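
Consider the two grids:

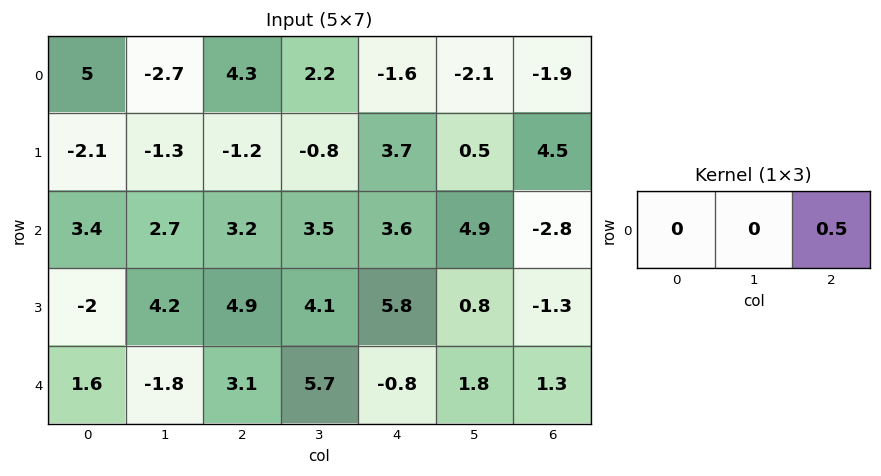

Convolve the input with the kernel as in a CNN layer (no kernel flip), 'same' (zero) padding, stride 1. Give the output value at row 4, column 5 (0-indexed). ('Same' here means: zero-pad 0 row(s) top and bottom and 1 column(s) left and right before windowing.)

0.65

The receptive field on the zero-padded input at this output position is [-0.8 1.8 1.3]. Elementwise product with the kernel and sum: 1.3·0.5.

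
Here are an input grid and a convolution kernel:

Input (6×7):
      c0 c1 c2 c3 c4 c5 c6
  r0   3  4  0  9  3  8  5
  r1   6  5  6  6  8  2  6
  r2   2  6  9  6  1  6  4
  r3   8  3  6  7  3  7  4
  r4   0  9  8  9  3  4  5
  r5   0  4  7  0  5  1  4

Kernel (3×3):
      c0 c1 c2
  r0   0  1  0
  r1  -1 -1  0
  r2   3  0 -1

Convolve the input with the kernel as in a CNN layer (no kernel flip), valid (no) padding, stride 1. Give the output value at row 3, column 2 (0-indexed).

The receptive field on the input at this output position is [6 7 3 / 8 9 3 / 7 0 5]. Elementwise product with the kernel and sum: 7·1 + 8·-1 + 9·-1 + 7·3 + 5·-1.

6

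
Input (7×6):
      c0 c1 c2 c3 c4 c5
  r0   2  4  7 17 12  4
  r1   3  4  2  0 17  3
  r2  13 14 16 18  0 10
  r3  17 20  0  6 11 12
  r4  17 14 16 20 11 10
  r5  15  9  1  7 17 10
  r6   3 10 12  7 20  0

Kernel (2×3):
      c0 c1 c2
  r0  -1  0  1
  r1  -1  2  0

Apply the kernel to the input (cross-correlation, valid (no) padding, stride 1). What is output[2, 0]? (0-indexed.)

The receptive field on the input at this output position is [13 14 16 / 17 20 0]. Elementwise product with the kernel and sum: 13·-1 + 16·1 + 17·-1 + 20·2.

26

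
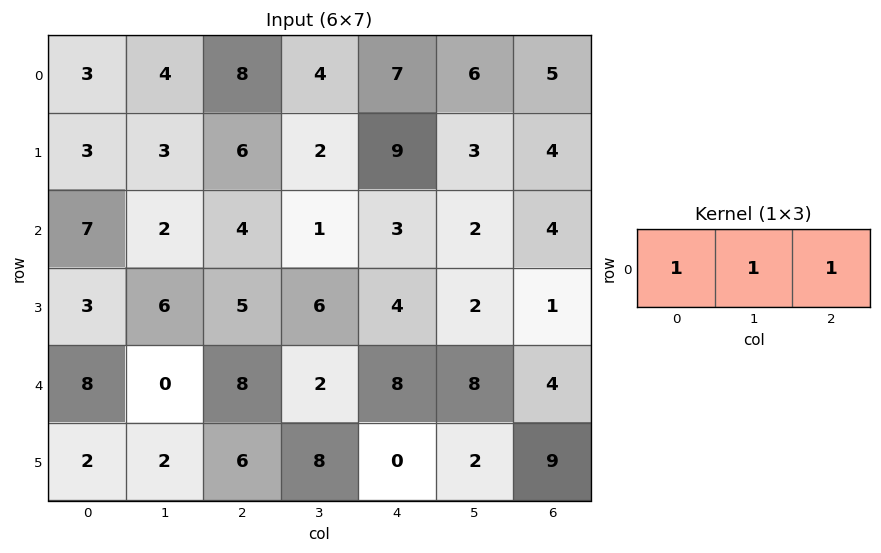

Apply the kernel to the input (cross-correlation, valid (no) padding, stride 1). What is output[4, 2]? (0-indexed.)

18

The receptive field on the input at this output position is [8 2 8]. Elementwise product with the kernel and sum: 8·1 + 2·1 + 8·1.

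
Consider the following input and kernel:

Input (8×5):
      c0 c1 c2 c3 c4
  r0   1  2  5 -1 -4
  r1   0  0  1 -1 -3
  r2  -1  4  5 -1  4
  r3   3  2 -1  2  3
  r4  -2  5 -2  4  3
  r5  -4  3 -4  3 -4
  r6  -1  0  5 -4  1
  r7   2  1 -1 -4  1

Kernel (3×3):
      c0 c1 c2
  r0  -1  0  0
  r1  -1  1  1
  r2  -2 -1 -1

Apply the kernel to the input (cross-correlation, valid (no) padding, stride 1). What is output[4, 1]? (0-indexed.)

The receptive field on the input at this output position is [5 -2 4 / 3 -4 3 / 0 5 -4]. Elementwise product with the kernel and sum: 5·-1 + 3·-1 + -4·1 + 3·1 + 0·-2 + 5·-1 + -4·-1.

-10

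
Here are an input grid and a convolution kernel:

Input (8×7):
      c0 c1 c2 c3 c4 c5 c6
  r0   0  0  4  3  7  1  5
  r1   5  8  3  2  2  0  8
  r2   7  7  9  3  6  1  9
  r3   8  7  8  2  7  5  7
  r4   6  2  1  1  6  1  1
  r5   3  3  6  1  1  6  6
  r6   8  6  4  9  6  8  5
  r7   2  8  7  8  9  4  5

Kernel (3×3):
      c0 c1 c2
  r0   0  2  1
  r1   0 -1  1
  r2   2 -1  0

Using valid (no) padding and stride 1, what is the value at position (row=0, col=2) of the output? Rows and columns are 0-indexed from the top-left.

The receptive field on the input at this output position is [4 3 7 / 3 2 2 / 9 3 6]. Elementwise product with the kernel and sum: 3·2 + 7·1 + 2·-1 + 2·1 + 9·2 + 3·-1.

28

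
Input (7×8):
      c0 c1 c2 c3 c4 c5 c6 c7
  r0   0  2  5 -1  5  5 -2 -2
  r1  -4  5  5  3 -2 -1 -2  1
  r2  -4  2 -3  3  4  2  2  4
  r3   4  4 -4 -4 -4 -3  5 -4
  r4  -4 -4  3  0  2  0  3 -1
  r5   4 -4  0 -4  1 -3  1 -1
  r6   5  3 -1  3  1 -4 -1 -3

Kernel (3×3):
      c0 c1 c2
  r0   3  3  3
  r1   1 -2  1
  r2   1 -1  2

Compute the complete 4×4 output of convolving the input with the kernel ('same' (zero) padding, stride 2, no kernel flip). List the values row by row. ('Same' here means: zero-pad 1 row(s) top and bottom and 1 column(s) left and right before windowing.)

Output[0,0]: The receptive field on the zero-padded input at this output position is [0 0 0 / 0 0 2 / 0 -4 5]. Elementwise product with the kernel and sum: 0·3 + 0·3 + 0·3 + 0·1 + 0·-2 + 2·1 + 0·1 + -4·-1 + 5·2.

16 -3 -3 10
17 50 -9 -20
16 -34 -48 -19
-7 -16 -21 -14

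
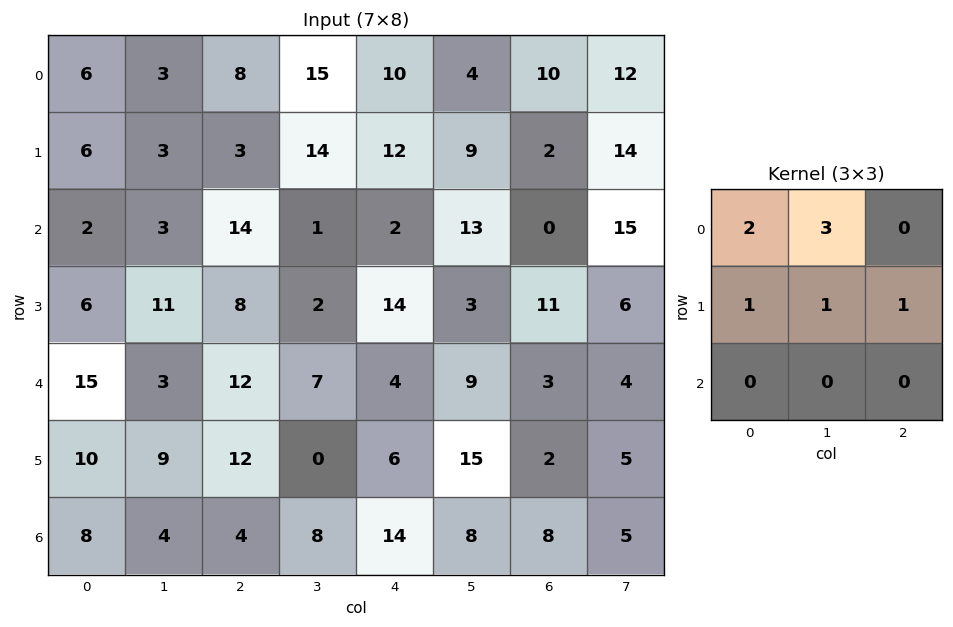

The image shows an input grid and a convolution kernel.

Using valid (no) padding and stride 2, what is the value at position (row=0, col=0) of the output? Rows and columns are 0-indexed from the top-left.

33

The receptive field on the input at this output position is [6 3 8 / 6 3 3 / 2 3 14]. Elementwise product with the kernel and sum: 6·2 + 3·3 + 6·1 + 3·1 + 3·1.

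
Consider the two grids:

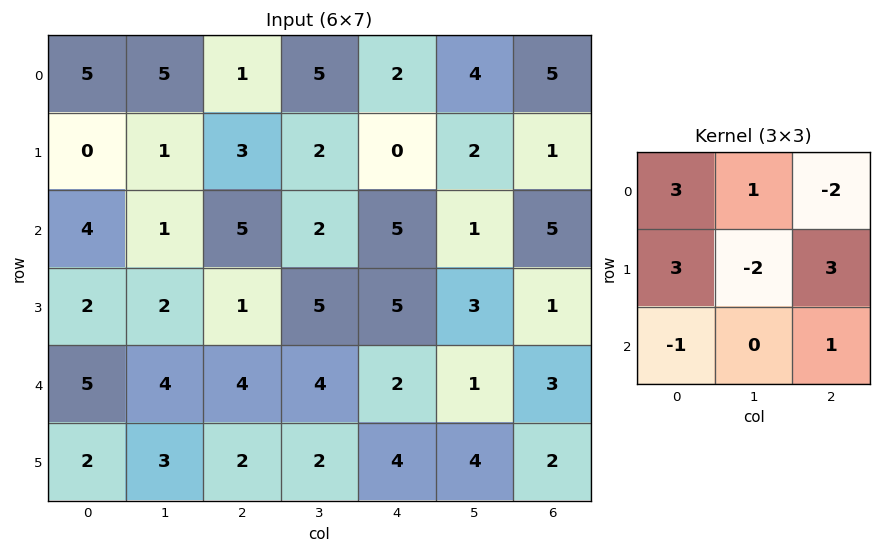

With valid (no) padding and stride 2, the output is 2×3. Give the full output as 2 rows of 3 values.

Output[0,0]: The receptive field on the input at this output position is [5 5 1 / 0 1 3 / 4 1 5]. Elementwise product with the kernel and sum: 5·3 + 5·1 + 1·-2 + 0·3 + 1·-2 + 3·3 + 4·-1 + 5·1.

26 9 -1
7 13 19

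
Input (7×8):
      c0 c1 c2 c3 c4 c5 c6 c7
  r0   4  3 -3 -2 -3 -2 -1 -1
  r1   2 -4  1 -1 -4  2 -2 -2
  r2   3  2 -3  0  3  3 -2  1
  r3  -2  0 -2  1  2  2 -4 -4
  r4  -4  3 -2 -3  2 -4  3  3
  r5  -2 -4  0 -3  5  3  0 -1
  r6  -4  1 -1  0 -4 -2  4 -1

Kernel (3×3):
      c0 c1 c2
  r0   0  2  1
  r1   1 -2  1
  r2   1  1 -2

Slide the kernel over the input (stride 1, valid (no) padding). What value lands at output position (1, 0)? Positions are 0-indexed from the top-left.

The receptive field on the input at this output position is [2 -4 1 / 3 2 -3 / -2 0 -2]. Elementwise product with the kernel and sum: -4·2 + 1·1 + 3·1 + 2·-2 + -3·1 + -2·1 + 0·1 + -2·-2.

-9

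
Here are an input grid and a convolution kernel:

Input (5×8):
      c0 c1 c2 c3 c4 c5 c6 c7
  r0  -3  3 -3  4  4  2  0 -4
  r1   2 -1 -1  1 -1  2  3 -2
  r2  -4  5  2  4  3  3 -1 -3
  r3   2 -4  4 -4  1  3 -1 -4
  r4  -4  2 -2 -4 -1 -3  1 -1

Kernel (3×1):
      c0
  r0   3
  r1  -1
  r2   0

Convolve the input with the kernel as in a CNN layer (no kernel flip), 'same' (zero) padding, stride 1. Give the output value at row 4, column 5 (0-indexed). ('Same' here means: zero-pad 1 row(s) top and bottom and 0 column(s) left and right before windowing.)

12

The receptive field on the zero-padded input at this output position is [3 / -3 / 0]. Elementwise product with the kernel and sum: 3·3 + -3·-1.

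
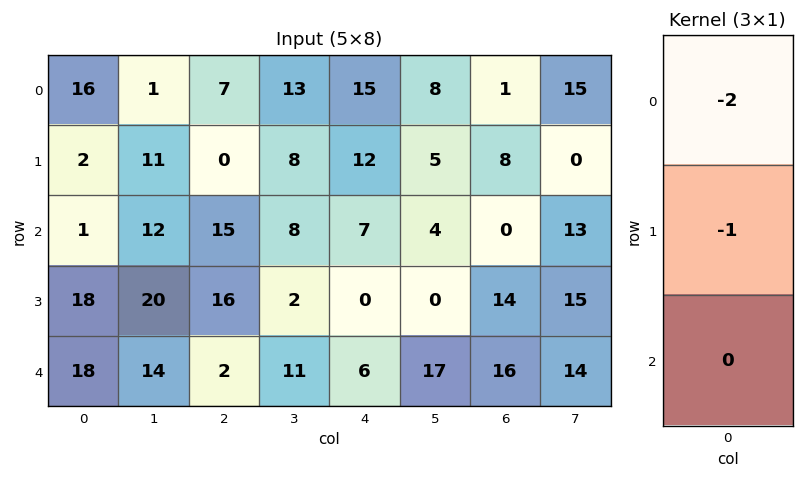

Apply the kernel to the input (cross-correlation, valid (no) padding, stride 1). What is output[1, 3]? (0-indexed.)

-24

The receptive field on the input at this output position is [8 / 8 / 2]. Elementwise product with the kernel and sum: 8·-2 + 8·-1.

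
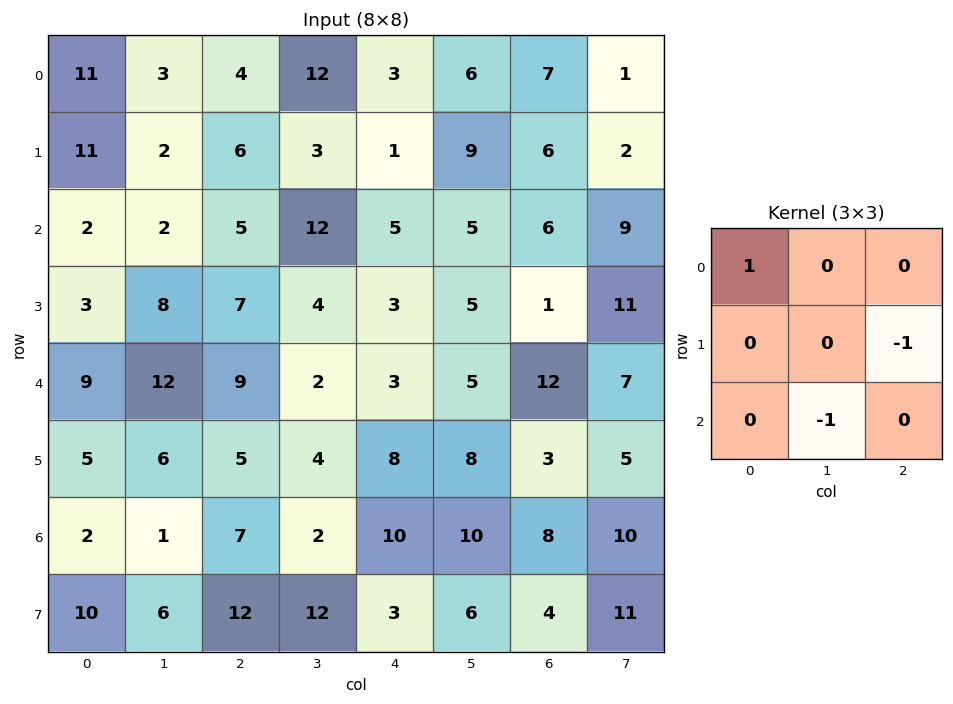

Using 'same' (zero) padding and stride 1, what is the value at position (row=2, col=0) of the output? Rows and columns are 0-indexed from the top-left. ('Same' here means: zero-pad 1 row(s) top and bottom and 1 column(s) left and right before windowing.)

The receptive field on the zero-padded input at this output position is [0 11 2 / 0 2 2 / 0 3 8]. Elementwise product with the kernel and sum: 0·1 + 2·-1 + 3·-1.

-5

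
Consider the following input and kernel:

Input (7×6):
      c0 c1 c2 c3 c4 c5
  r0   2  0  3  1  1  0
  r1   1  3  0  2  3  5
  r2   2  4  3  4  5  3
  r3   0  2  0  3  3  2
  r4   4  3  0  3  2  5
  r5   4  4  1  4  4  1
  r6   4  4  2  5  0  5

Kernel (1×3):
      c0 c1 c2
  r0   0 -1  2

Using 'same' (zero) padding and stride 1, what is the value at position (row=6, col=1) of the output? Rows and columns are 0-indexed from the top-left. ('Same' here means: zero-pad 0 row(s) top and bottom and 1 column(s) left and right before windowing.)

The receptive field on the zero-padded input at this output position is [4 4 2]. Elementwise product with the kernel and sum: 4·-1 + 2·2.

0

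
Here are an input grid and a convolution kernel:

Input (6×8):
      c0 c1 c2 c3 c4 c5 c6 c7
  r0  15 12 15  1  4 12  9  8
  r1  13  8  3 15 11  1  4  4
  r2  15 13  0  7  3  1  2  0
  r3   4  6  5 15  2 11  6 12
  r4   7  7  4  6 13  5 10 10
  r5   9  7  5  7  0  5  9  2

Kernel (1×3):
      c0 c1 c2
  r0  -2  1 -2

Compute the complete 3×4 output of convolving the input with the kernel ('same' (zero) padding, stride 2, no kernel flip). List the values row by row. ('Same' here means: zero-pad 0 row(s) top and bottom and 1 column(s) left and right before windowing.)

Output[0,0]: The receptive field on the zero-padded input at this output position is [0 15 12]. Elementwise product with the kernel and sum: 0·-2 + 15·1 + 12·-2.

-9 -11 -22 -31
-11 -40 -13 0
-7 -22 -9 -20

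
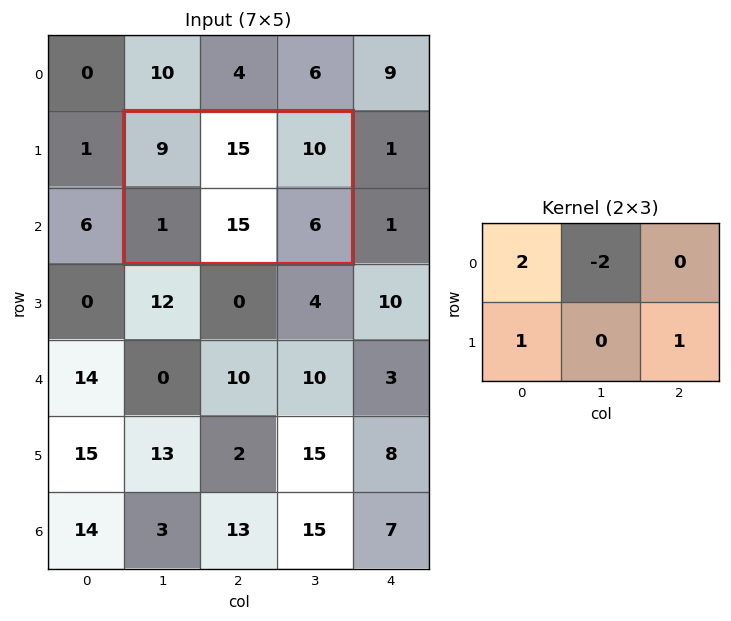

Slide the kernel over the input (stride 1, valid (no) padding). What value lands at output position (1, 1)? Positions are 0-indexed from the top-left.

The receptive field on the input at this output position is [9 15 10 / 1 15 6]. Elementwise product with the kernel and sum: 9·2 + 15·-2 + 1·1 + 6·1.

-5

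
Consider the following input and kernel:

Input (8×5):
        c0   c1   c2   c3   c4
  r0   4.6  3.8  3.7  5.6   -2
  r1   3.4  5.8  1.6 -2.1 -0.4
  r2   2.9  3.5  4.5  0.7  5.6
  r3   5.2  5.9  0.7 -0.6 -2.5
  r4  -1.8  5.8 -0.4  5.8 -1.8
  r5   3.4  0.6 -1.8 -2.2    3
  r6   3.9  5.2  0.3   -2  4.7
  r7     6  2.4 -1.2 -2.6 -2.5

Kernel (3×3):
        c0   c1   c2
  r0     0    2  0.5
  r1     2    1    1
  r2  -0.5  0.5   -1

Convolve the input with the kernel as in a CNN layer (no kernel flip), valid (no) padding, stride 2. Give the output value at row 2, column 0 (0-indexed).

17.35

The receptive field on the input at this output position is [-1.8 5.8 -0.4 / 3.4 0.6 -1.8 / 3.9 5.2 0.3]. Elementwise product with the kernel and sum: 5.8·2 + -0.4·0.5 + 3.4·2 + 0.6·1 + -1.8·1 + 3.9·-0.5 + 5.2·0.5 + 0.3·-1.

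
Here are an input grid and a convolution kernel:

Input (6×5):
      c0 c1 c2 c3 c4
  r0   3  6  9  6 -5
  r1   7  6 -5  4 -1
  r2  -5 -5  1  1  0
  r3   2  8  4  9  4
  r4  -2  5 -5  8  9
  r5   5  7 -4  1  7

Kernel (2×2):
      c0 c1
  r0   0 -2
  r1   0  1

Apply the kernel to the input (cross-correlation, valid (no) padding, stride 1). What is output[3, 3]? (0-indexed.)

1

The receptive field on the input at this output position is [9 4 / 8 9]. Elementwise product with the kernel and sum: 4·-2 + 9·1.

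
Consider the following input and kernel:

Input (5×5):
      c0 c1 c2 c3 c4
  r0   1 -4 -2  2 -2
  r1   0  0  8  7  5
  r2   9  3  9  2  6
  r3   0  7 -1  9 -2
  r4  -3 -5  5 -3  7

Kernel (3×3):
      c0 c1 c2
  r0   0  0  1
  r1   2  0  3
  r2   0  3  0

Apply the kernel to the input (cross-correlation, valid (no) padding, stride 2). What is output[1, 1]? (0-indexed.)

The receptive field on the input at this output position is [9 2 6 / -1 9 -2 / 5 -3 7]. Elementwise product with the kernel and sum: 6·1 + -1·2 + -2·3 + -3·3.

-11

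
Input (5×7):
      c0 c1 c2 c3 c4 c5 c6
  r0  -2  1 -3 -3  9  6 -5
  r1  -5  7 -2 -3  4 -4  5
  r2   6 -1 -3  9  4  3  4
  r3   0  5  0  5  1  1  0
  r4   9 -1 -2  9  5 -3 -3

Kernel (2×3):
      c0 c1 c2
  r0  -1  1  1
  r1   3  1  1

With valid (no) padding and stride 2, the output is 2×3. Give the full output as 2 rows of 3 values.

Output[0,0]: The receptive field on the input at this output position is [-2 1 -3 / -5 7 -2]. Elementwise product with the kernel and sum: -2·-1 + 1·1 + -3·1 + -5·3 + 7·1 + -2·1.
Output[0,1]: The receptive field on the input at this output position is [-3 -3 9 / -2 -3 4]. Elementwise product with the kernel and sum: -3·-1 + -3·1 + 9·1 + -2·3 + -3·1 + 4·1.

-10 4 5
-5 22 7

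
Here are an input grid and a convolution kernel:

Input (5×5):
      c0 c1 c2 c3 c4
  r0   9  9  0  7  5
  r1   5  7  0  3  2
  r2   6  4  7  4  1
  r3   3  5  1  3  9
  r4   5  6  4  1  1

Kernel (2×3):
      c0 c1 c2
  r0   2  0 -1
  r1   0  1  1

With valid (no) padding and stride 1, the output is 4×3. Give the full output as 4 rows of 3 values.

Output[0,0]: The receptive field on the input at this output position is [9 9 0 / 5 7 0]. Elementwise product with the kernel and sum: 9·2 + 0·-1 + 7·1 + 0·1.
Output[0,1]: The receptive field on the input at this output position is [9 0 7 / 7 0 3]. Elementwise product with the kernel and sum: 9·2 + 7·-1 + 0·1 + 3·1.

25 14 0
21 22 3
11 8 25
15 12 -5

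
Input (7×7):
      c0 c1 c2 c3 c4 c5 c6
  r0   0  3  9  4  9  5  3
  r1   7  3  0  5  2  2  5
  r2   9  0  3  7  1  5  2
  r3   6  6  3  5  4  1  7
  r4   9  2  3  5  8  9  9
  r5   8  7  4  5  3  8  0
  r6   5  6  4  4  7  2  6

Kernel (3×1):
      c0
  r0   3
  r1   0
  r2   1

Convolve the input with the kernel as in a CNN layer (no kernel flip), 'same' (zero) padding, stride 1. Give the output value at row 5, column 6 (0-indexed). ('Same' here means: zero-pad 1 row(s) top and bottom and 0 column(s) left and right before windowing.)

33

The receptive field on the zero-padded input at this output position is [9 / 0 / 6]. Elementwise product with the kernel and sum: 9·3 + 6·1.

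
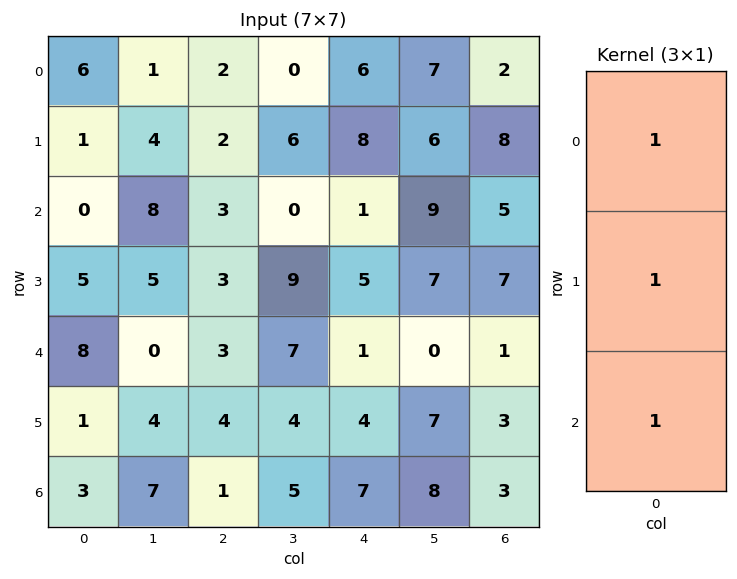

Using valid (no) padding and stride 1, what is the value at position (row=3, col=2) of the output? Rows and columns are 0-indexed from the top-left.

The receptive field on the input at this output position is [3 / 3 / 4]. Elementwise product with the kernel and sum: 3·1 + 3·1 + 4·1.

10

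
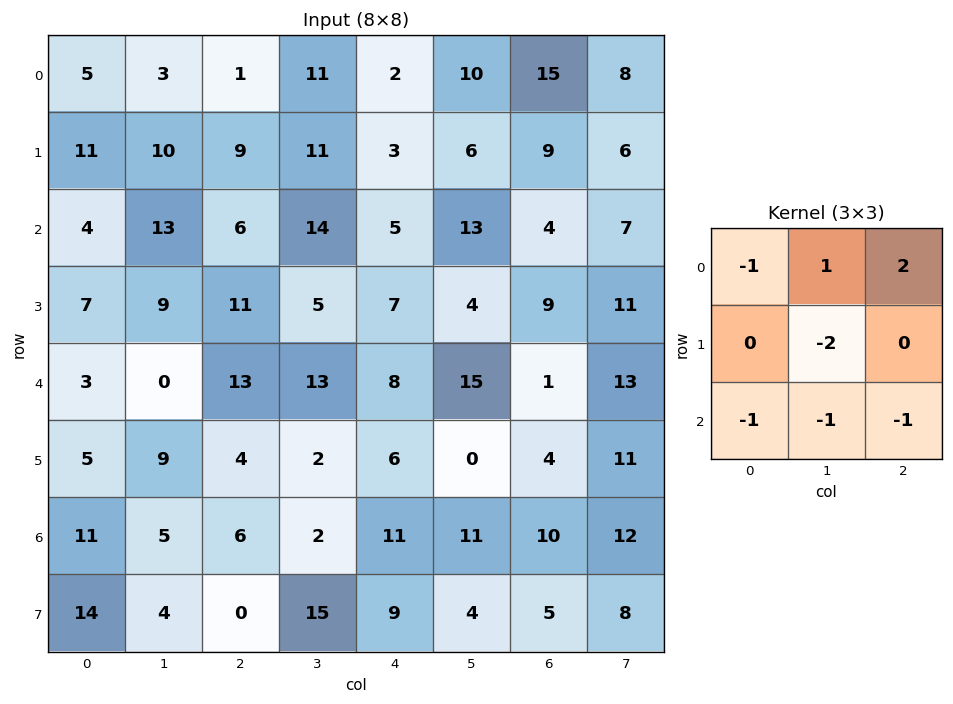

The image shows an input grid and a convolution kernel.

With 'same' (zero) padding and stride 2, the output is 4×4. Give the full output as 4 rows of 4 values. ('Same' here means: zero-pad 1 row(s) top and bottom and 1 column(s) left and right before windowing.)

Output[0,0]: The receptive field on the zero-padded input at this output position is [0 0 0 / 0 5 3 / 0 11 10]. Elementwise product with the kernel and sum: 0·-1 + 0·1 + 0·2 + 5·-2 + 0·-1 + 11·-1 + 10·-1.

-31 -32 -24 -51
7 -16 -22 -17
5 -29 -14 10
-17 -32 -46 -11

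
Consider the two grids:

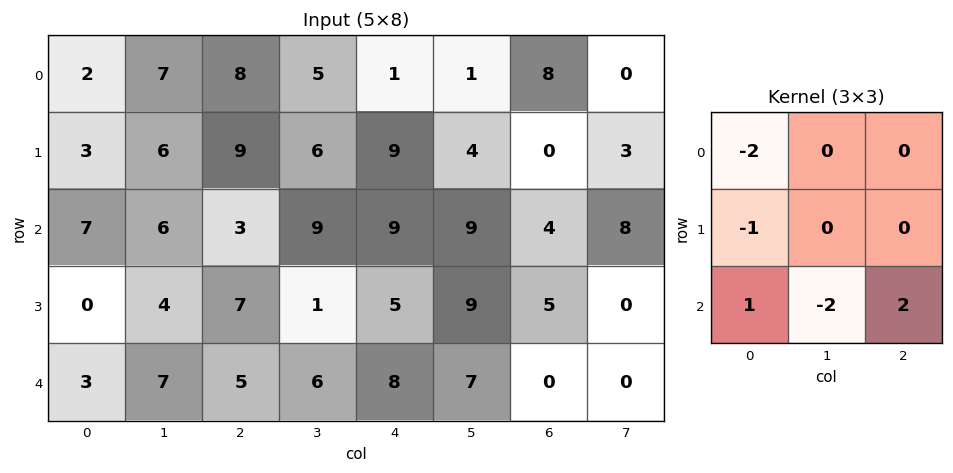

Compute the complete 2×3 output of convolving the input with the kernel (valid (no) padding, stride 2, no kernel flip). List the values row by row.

Output[0,0]: The receptive field on the input at this output position is [2 7 8 / 3 6 9 / 7 6 3]. Elementwise product with the kernel and sum: 2·-2 + 3·-1 + 7·1 + 6·-2 + 3·2.
Output[0,1]: The receptive field on the input at this output position is [8 5 1 / 9 6 9 / 3 9 9]. Elementwise product with the kernel and sum: 8·-2 + 9·-1 + 3·1 + 9·-2 + 9·2.

-6 -22 -12
-15 -4 -29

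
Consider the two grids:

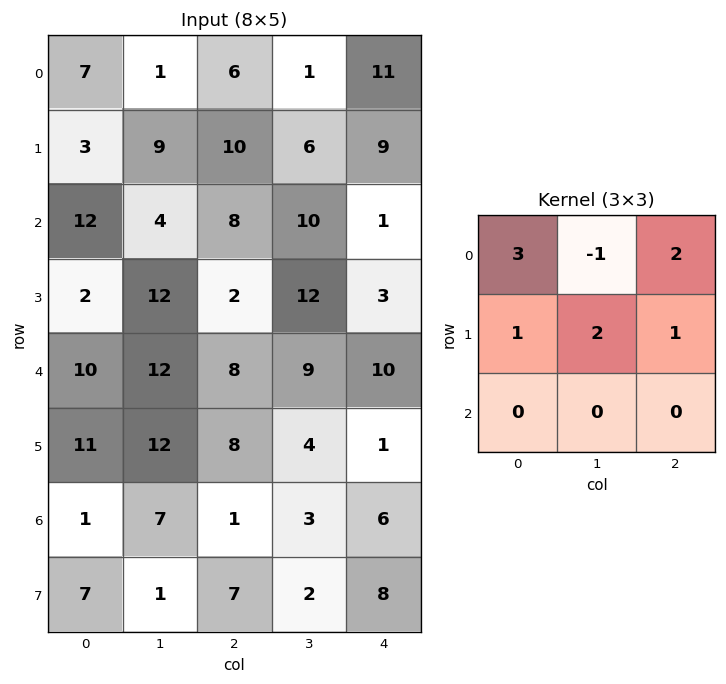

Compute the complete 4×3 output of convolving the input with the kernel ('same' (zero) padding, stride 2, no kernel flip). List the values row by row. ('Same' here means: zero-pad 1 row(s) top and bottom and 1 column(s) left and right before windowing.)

15 14 23
43 59 21
54 95 62
22 48 26

Output[0,0]: The receptive field on the zero-padded input at this output position is [0 0 0 / 0 7 1 / 0 3 9]. Elementwise product with the kernel and sum: 0·3 + 0·-1 + 0·2 + 0·1 + 7·2 + 1·1.
Output[0,1]: The receptive field on the zero-padded input at this output position is [0 0 0 / 1 6 1 / 9 10 6]. Elementwise product with the kernel and sum: 0·3 + 0·-1 + 0·2 + 1·1 + 6·2 + 1·1.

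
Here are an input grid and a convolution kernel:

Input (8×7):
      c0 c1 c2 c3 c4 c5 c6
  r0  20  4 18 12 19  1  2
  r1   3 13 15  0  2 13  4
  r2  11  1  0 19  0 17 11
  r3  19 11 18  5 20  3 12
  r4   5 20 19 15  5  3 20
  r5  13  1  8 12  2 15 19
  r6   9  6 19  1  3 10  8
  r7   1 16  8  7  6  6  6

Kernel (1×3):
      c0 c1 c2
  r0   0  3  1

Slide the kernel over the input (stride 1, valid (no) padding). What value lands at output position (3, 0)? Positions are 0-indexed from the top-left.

51

The receptive field on the input at this output position is [19 11 18]. Elementwise product with the kernel and sum: 11·3 + 18·1.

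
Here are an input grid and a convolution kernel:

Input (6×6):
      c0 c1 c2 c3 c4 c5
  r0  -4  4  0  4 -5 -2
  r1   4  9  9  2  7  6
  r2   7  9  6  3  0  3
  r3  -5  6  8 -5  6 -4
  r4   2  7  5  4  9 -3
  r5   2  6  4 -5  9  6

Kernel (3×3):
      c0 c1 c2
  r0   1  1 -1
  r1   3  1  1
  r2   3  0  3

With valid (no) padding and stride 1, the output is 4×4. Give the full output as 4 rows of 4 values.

69 74 63 38
49 55 67 -12
30 66 76 -10
29 52 64 26

Output[0,0]: The receptive field on the input at this output position is [-4 4 0 / 4 9 9 / 7 9 6]. Elementwise product with the kernel and sum: -4·1 + 4·1 + 0·-1 + 4·3 + 9·1 + 9·1 + 7·3 + 6·3.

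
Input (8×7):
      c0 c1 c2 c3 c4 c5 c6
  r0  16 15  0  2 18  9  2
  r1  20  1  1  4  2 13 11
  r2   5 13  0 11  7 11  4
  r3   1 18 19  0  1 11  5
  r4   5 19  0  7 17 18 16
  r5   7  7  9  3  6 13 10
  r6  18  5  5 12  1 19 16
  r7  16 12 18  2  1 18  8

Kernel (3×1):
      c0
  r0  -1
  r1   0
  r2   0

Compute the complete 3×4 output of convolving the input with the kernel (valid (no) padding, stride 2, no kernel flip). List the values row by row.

Output[0,0]: The receptive field on the input at this output position is [16 / 20 / 5]. Elementwise product with the kernel and sum: 16·-1.
Output[0,1]: The receptive field on the input at this output position is [0 / 1 / 0]. Elementwise product with the kernel and sum: 0·-1.

-16 0 -18 -2
-5 0 -7 -4
-5 0 -17 -16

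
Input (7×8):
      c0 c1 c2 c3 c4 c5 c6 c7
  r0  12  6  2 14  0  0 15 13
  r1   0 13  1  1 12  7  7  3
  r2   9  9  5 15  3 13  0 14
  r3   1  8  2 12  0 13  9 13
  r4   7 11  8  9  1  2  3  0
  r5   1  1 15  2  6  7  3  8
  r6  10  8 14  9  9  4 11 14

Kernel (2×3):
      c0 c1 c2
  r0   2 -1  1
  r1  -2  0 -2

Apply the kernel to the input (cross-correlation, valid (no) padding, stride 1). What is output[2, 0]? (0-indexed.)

8

The receptive field on the input at this output position is [9 9 5 / 1 8 2]. Elementwise product with the kernel and sum: 9·2 + 9·-1 + 5·1 + 1·-2 + 2·-2.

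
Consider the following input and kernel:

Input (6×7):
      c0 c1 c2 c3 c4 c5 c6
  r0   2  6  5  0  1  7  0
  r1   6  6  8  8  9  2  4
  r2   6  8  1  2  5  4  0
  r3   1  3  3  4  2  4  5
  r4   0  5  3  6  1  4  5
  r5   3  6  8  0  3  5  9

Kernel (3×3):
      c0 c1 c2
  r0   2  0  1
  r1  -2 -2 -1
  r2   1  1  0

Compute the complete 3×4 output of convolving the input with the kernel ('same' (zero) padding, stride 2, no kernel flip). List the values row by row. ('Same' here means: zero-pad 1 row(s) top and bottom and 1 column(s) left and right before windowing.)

Output[0,0]: The receptive field on the zero-padded input at this output position is [0 0 0 / 0 2 6 / 0 6 6]. Elementwise product with the kernel and sum: 0·2 + 0·1 + 0·-2 + 2·-2 + 6·-1 + 0·1 + 6·1.
Output[0,1]: The receptive field on the zero-padded input at this output position is [0 0 0 / 6 5 0 / 6 8 8]. Elementwise product with the kernel and sum: 0·2 + 0·1 + 6·-2 + 5·-2 + 0·-1 + 6·1 + 8·1.

-4 -8 8 -8
-13 6 6 5
1 2 -3 4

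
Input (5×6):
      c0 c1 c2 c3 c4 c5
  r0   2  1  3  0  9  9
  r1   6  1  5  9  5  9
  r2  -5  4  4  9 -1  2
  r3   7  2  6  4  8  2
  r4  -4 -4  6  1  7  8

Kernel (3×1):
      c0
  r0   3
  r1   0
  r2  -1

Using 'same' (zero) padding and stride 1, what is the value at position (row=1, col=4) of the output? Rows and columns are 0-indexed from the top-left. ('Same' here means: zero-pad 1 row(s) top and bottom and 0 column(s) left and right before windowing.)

28

The receptive field on the zero-padded input at this output position is [9 / 5 / -1]. Elementwise product with the kernel and sum: 9·3 + -1·-1.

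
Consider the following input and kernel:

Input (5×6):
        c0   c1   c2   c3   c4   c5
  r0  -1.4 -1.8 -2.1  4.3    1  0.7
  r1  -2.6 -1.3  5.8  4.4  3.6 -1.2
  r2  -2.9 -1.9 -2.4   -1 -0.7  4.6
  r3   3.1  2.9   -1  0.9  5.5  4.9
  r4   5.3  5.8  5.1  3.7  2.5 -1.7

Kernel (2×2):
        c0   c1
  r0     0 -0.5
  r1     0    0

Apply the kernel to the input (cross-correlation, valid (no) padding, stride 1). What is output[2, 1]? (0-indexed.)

The receptive field on the input at this output position is [-1.9 -2.4 / 2.9 -1]. Elementwise product with the kernel and sum: -2.4·-0.5.

1.2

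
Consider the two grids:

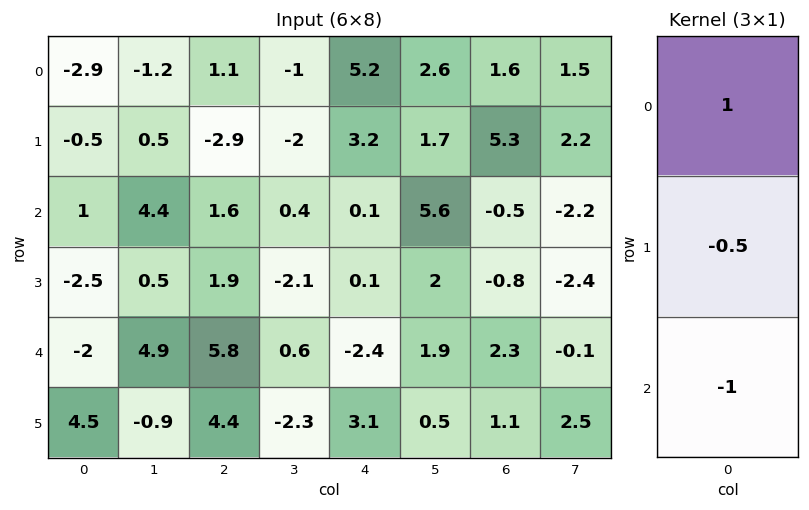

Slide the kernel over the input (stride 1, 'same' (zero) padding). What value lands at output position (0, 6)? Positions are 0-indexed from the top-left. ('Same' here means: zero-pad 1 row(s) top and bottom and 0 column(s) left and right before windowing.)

-6.1

The receptive field on the zero-padded input at this output position is [0 / 1.6 / 5.3]. Elementwise product with the kernel and sum: 0·1 + 1.6·-0.5 + 5.3·-1.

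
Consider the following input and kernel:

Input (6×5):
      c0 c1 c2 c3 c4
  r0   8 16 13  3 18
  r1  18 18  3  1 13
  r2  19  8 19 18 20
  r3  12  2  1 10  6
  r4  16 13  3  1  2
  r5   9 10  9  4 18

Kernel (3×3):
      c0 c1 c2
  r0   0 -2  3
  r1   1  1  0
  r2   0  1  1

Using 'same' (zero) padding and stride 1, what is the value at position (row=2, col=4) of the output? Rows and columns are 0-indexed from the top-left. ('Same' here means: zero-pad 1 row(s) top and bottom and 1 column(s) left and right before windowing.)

The receptive field on the zero-padded input at this output position is [1 13 0 / 18 20 0 / 10 6 0]. Elementwise product with the kernel and sum: 13·-2 + 0·3 + 18·1 + 20·1 + 6·1 + 0·1.

18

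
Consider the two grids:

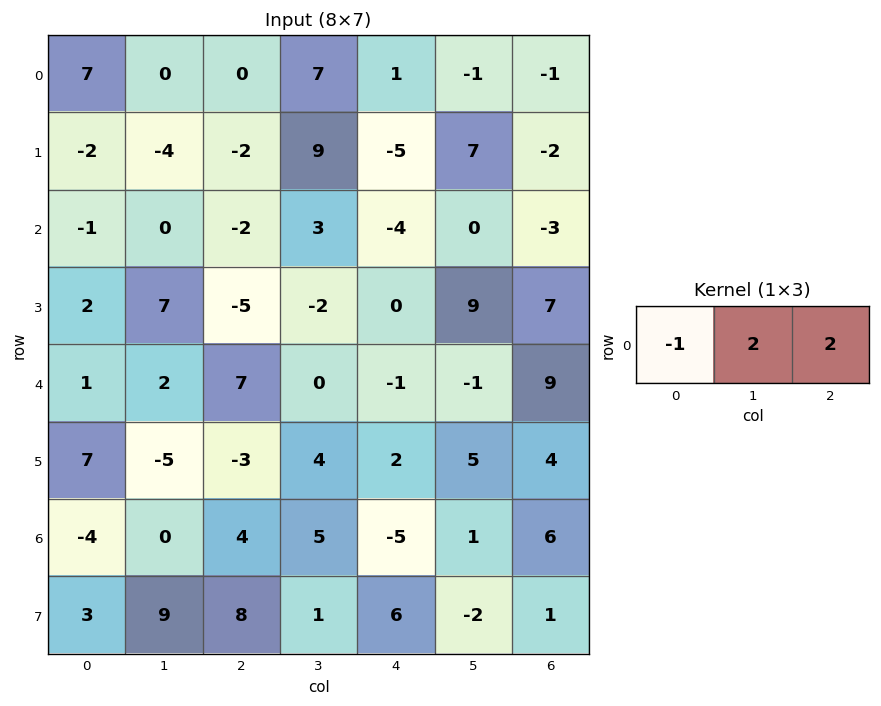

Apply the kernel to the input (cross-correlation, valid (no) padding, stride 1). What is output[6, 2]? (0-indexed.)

-4

The receptive field on the input at this output position is [4 5 -5]. Elementwise product with the kernel and sum: 4·-1 + 5·2 + -5·2.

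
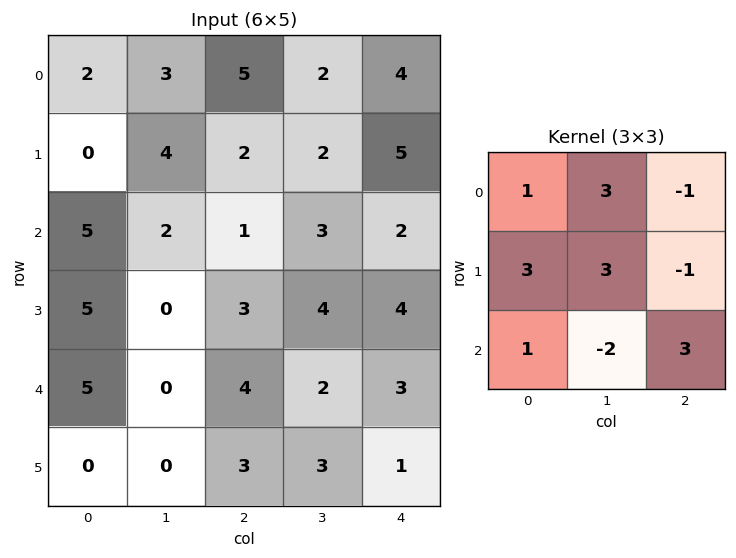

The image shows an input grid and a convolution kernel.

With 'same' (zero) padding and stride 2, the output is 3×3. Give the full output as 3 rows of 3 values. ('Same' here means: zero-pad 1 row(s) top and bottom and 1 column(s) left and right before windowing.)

Output[0,0]: The receptive field on the zero-padded input at this output position is [0 0 0 / 0 2 3 / 0 0 4]. Elementwise product with the kernel and sum: 0·1 + 0·3 + 0·-1 + 0·3 + 2·3 + 3·-1 + 0·1 + 0·-2 + 4·3.

15 28 10
-1 20 28
30 18 32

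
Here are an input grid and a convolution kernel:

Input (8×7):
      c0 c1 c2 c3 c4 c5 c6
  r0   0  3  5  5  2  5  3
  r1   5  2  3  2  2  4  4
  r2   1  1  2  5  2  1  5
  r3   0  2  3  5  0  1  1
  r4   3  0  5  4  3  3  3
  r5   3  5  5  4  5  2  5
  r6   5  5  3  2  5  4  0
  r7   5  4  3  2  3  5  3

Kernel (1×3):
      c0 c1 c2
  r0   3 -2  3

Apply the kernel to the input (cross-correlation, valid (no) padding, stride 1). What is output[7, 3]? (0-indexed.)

The receptive field on the input at this output position is [2 3 5]. Elementwise product with the kernel and sum: 2·3 + 3·-2 + 5·3.

15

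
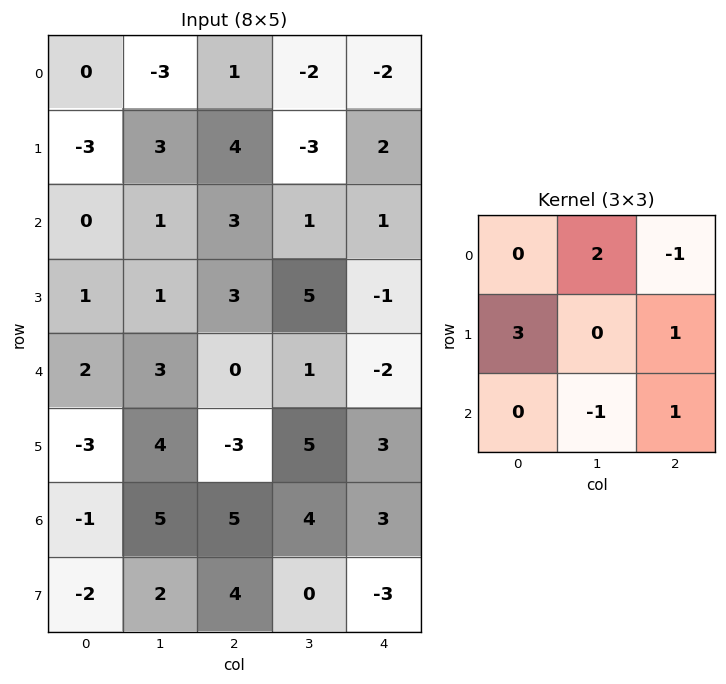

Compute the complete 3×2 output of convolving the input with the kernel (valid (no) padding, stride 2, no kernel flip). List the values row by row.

-10 12
2 6
-6 -3

Output[0,0]: The receptive field on the input at this output position is [0 -3 1 / -3 3 4 / 0 1 3]. Elementwise product with the kernel and sum: -3·2 + 1·-1 + -3·3 + 4·1 + 1·-1 + 3·1.
Output[0,1]: The receptive field on the input at this output position is [1 -2 -2 / 4 -3 2 / 3 1 1]. Elementwise product with the kernel and sum: -2·2 + -2·-1 + 4·3 + 2·1 + 1·-1 + 1·1.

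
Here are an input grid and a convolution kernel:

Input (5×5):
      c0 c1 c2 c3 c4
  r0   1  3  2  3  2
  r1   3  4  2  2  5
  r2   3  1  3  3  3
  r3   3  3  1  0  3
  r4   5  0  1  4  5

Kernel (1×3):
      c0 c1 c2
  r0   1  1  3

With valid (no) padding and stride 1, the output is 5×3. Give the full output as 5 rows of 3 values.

10 14 11
13 12 19
13 13 15
9 4 10
8 13 20

Output[0,0]: The receptive field on the input at this output position is [1 3 2]. Elementwise product with the kernel and sum: 1·1 + 3·1 + 2·3.
Output[0,1]: The receptive field on the input at this output position is [3 2 3]. Elementwise product with the kernel and sum: 3·1 + 2·1 + 3·3.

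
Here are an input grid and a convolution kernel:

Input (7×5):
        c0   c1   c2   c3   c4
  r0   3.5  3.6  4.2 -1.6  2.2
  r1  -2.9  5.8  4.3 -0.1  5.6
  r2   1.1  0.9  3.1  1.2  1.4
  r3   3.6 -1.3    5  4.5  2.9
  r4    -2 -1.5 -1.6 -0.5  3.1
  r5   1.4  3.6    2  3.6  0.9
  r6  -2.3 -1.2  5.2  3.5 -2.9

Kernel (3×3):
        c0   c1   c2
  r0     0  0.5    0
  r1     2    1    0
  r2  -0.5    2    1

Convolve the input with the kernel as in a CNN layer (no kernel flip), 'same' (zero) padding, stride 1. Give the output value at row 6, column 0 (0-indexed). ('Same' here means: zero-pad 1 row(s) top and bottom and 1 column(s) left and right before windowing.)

The receptive field on the zero-padded input at this output position is [0 1.4 3.6 / 0 -2.3 -1.2 / 0 0 0]. Elementwise product with the kernel and sum: 1.4·0.5 + 0·2 + -2.3·1 + 0·-0.5 + 0·2 + 0·1.

-1.6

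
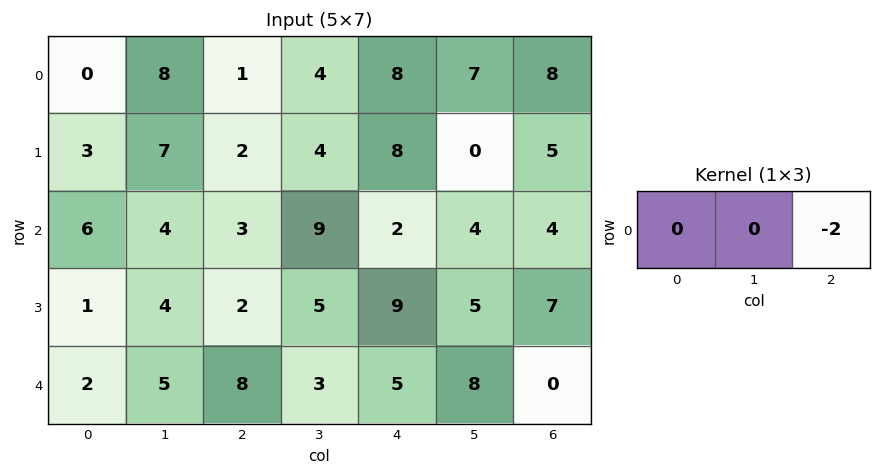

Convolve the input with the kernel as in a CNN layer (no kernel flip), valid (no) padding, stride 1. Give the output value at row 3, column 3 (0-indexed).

The receptive field on the input at this output position is [5 9 5]. Elementwise product with the kernel and sum: 5·-2.

-10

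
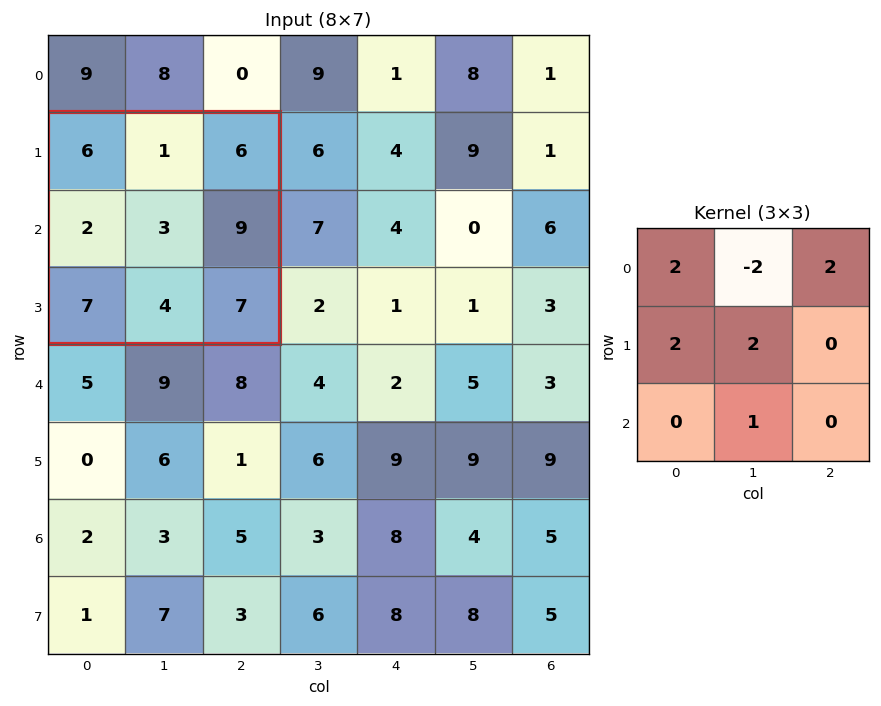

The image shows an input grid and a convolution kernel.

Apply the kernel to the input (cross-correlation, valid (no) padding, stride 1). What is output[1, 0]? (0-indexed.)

The receptive field on the input at this output position is [6 1 6 / 2 3 9 / 7 4 7]. Elementwise product with the kernel and sum: 6·2 + 1·-2 + 6·2 + 2·2 + 3·2 + 4·1.

36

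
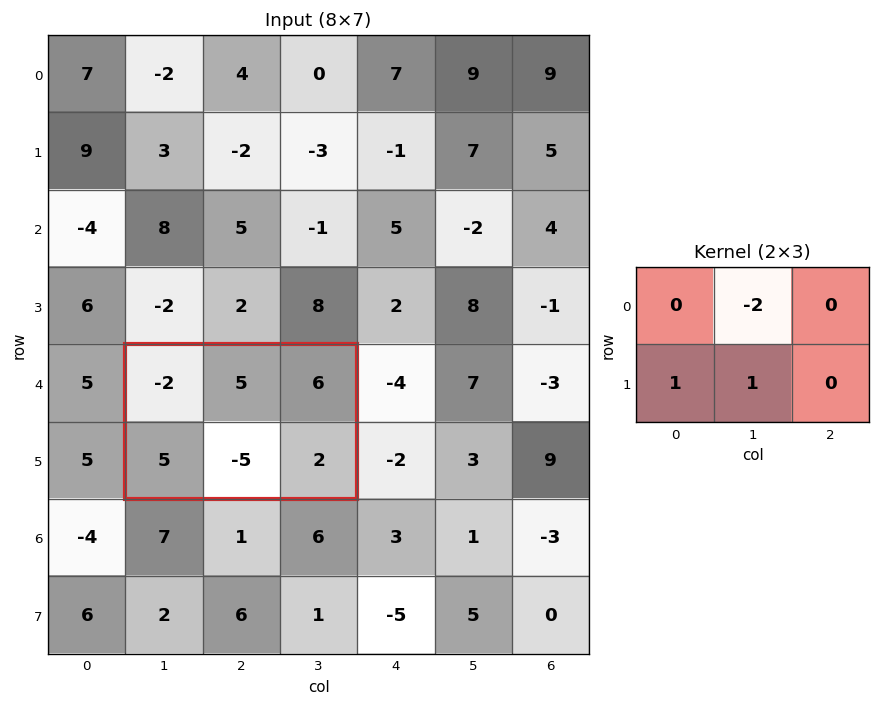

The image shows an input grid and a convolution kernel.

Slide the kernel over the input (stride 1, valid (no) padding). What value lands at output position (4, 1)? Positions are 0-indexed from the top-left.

The receptive field on the input at this output position is [-2 5 6 / 5 -5 2]. Elementwise product with the kernel and sum: 5·-2 + 5·1 + -5·1.

-10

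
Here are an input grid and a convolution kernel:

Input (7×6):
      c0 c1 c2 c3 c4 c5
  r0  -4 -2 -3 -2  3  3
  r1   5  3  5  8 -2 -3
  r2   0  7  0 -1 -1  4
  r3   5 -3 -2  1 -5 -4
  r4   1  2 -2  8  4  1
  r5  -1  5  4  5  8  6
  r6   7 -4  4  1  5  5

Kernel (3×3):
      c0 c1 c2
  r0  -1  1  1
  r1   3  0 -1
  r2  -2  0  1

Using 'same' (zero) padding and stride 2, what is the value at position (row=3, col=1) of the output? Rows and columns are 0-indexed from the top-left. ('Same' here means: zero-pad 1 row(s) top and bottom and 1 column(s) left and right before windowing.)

-9

The receptive field on the zero-padded input at this output position is [5 4 5 / -4 4 1 / 0 0 0]. Elementwise product with the kernel and sum: 5·-1 + 4·1 + 5·1 + -4·3 + 1·-1 + 0·-2 + 0·1.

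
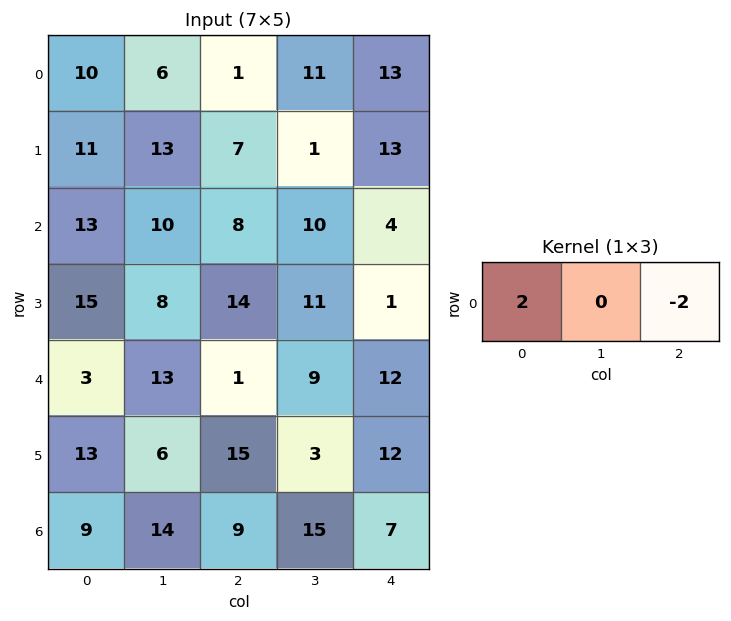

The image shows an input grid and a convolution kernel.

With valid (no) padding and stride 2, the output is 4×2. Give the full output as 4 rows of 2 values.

Output[0,0]: The receptive field on the input at this output position is [10 6 1]. Elementwise product with the kernel and sum: 10·2 + 1·-2.
Output[0,1]: The receptive field on the input at this output position is [1 11 13]. Elementwise product with the kernel and sum: 1·2 + 13·-2.

18 -24
10 8
4 -22
0 4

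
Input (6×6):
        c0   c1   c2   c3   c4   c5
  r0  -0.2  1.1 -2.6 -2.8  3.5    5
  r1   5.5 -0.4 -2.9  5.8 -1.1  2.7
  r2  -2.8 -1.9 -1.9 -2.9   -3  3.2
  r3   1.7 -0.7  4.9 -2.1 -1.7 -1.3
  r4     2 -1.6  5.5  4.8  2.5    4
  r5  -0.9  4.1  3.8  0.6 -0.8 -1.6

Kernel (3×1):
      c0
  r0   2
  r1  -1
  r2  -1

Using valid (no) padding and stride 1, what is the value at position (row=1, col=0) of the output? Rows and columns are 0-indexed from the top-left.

The receptive field on the input at this output position is [5.5 / -2.8 / 1.7]. Elementwise product with the kernel and sum: 5.5·2 + -2.8·-1 + 1.7·-1.

12.1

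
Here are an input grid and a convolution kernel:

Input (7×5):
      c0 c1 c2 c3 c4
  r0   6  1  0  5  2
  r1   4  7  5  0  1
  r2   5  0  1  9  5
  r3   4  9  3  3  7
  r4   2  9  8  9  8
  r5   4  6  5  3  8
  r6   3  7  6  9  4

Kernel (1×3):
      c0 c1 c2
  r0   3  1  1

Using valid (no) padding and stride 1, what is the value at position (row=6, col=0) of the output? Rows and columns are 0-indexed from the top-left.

The receptive field on the input at this output position is [3 7 6]. Elementwise product with the kernel and sum: 3·3 + 7·1 + 6·1.

22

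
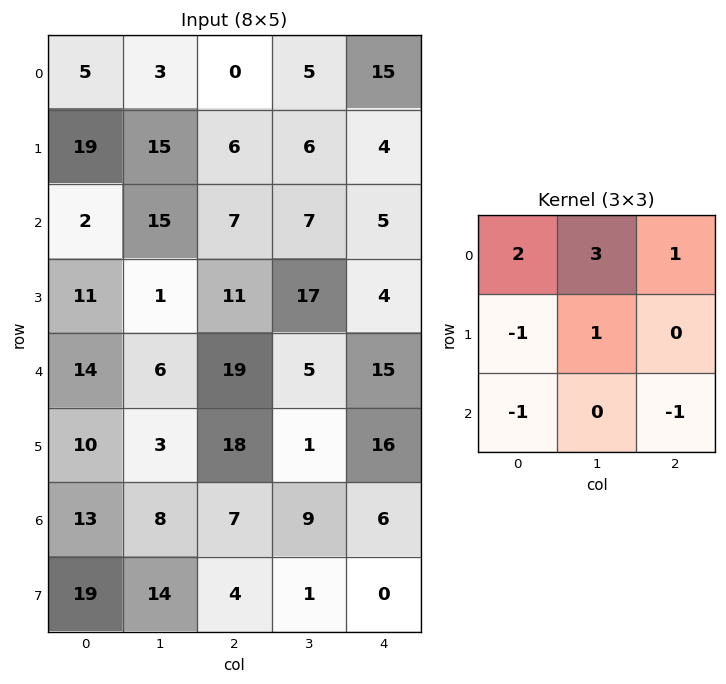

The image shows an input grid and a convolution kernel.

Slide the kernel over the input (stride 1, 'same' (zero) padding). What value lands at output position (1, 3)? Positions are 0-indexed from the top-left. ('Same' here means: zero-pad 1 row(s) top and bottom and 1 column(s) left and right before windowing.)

18

The receptive field on the zero-padded input at this output position is [0 5 15 / 6 6 4 / 7 7 5]. Elementwise product with the kernel and sum: 0·2 + 5·3 + 15·1 + 6·-1 + 6·1 + 7·-1 + 5·-1.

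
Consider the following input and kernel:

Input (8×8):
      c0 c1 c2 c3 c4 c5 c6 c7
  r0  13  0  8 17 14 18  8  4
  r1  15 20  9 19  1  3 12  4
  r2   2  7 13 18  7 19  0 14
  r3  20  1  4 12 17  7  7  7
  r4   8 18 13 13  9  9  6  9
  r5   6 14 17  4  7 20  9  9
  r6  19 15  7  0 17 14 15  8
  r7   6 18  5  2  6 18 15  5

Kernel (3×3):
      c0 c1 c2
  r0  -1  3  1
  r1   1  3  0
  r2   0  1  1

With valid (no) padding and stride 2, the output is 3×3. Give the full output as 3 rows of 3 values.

Output[0,0]: The receptive field on the input at this output position is [13 0 8 / 15 20 9 / 2 7 13]. Elementwise product with the kernel and sum: 13·-1 + 0·3 + 8·1 + 15·1 + 20·3 + 7·1 + 13·1.

90 148 77
86 110 103
129 81 120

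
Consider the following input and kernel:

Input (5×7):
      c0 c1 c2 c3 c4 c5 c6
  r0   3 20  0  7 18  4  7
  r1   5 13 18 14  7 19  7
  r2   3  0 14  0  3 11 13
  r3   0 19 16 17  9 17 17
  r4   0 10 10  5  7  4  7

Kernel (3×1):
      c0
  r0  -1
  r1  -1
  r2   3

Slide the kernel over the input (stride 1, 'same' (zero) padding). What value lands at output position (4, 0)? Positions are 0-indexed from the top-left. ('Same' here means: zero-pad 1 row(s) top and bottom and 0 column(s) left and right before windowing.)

The receptive field on the zero-padded input at this output position is [0 / 0 / 0]. Elementwise product with the kernel and sum: 0·-1 + 0·-1 + 0·3.

0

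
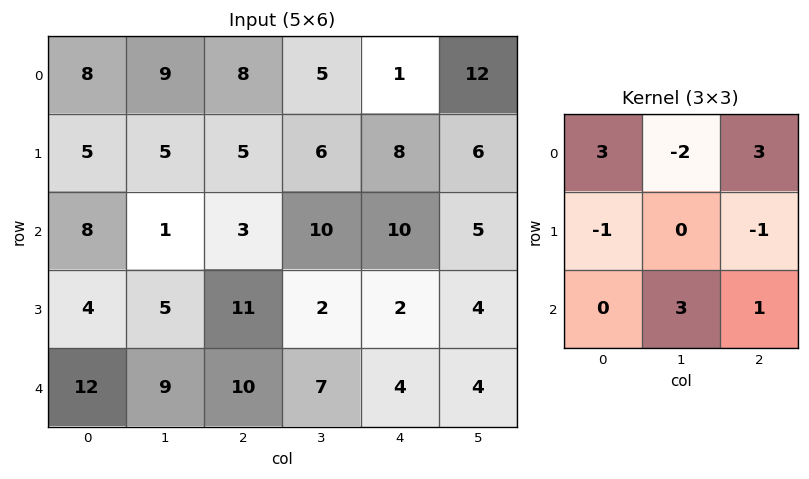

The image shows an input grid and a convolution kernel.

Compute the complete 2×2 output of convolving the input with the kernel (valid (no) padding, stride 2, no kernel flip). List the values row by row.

26 44
53 31

Output[0,0]: The receptive field on the input at this output position is [8 9 8 / 5 5 5 / 8 1 3]. Elementwise product with the kernel and sum: 8·3 + 9·-2 + 8·3 + 5·-1 + 5·-1 + 1·3 + 3·1.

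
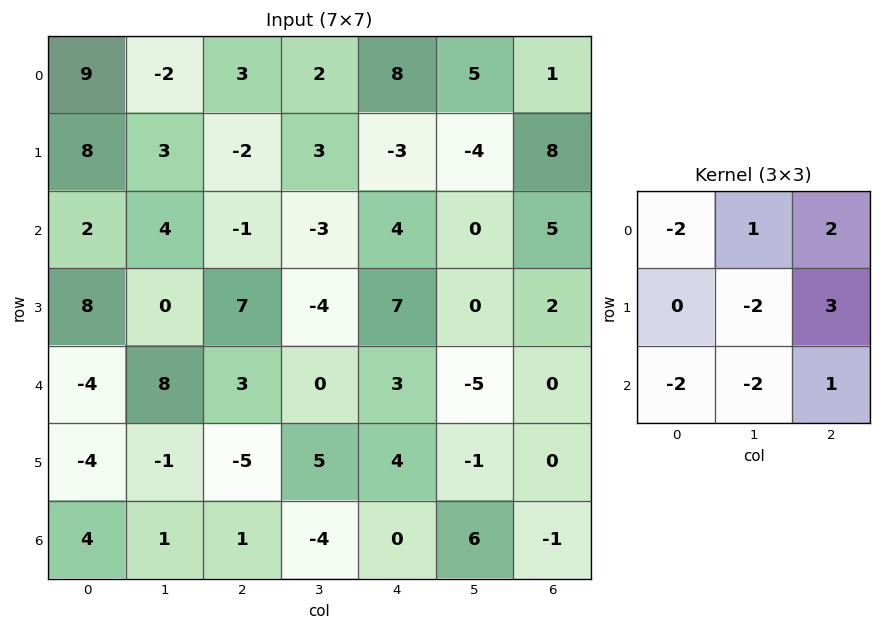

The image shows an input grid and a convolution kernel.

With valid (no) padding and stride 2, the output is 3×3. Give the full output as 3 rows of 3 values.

-39 9 20
14 33 12
0 8 -22

Output[0,0]: The receptive field on the input at this output position is [9 -2 3 / 8 3 -2 / 2 4 -1]. Elementwise product with the kernel and sum: 9·-2 + -2·1 + 3·2 + 3·-2 + -2·3 + 2·-2 + 4·-2 + -1·1.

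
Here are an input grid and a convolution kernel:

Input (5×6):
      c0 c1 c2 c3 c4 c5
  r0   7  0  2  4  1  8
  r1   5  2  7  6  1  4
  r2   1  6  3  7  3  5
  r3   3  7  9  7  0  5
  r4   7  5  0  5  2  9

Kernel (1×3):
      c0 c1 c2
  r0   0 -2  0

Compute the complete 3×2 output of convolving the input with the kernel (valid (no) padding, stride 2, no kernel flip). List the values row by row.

0 -8
-12 -14
-10 -10

Output[0,0]: The receptive field on the input at this output position is [7 0 2]. Elementwise product with the kernel and sum: 0·-2.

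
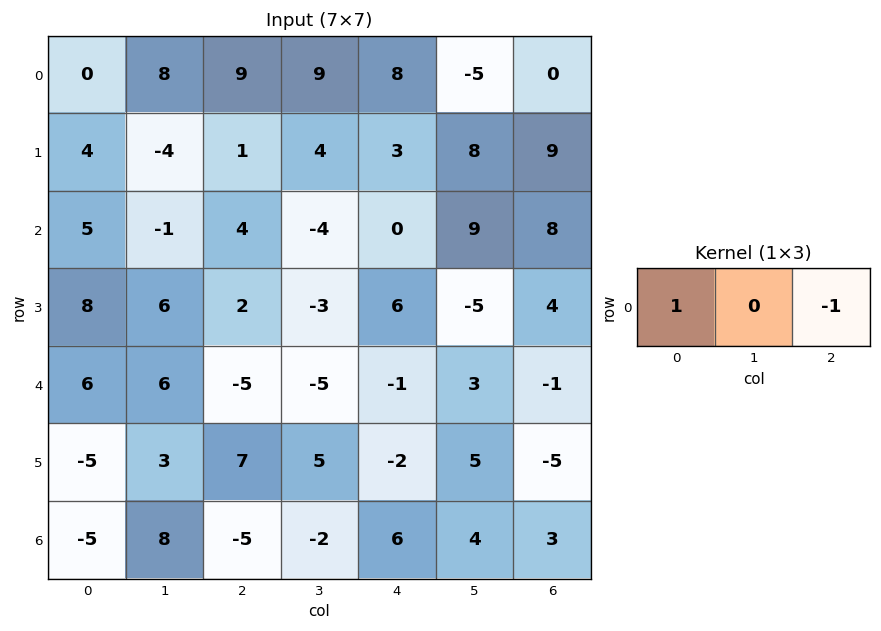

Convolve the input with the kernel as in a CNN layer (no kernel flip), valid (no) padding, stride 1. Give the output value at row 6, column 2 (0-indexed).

The receptive field on the input at this output position is [-5 -2 6]. Elementwise product with the kernel and sum: -5·1 + 6·-1.

-11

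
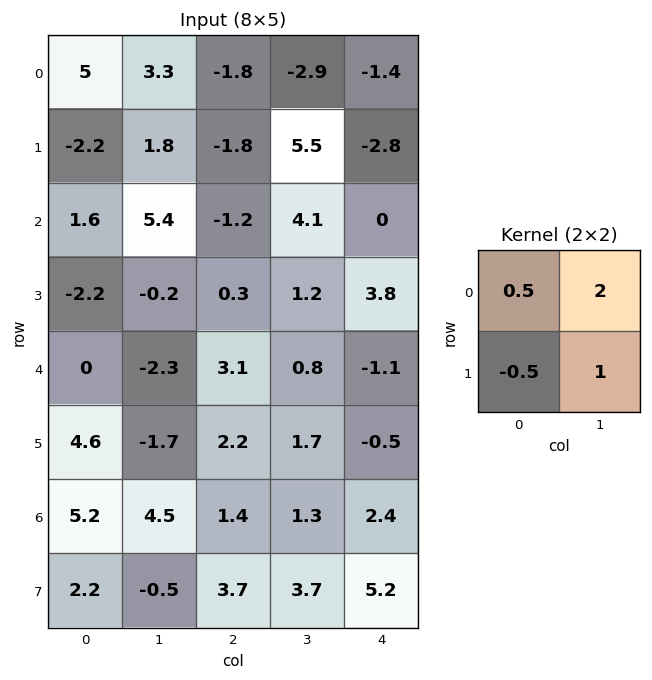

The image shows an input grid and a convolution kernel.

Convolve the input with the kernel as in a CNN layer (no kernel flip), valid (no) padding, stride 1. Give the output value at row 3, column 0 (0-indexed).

The receptive field on the input at this output position is [-2.2 -0.2 / 0 -2.3]. Elementwise product with the kernel and sum: -2.2·0.5 + -0.2·2 + 0·-0.5 + -2.3·1.

-3.8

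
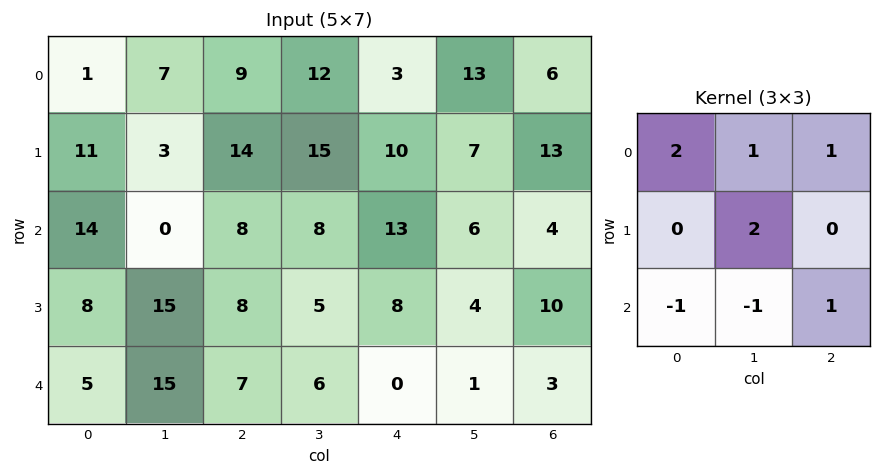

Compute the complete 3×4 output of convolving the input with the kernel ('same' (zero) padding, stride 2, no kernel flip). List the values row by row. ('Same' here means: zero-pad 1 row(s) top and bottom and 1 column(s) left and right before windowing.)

Output[0,0]: The receptive field on the zero-padded input at this output position is [0 0 0 / 0 1 7 / 0 11 3]. Elementwise product with the kernel and sum: 0·2 + 0·1 + 0·1 + 1·2 + 0·-1 + 11·-1 + 3·1.

-6 16 -12 -8
49 33 64 21
33 57 22 24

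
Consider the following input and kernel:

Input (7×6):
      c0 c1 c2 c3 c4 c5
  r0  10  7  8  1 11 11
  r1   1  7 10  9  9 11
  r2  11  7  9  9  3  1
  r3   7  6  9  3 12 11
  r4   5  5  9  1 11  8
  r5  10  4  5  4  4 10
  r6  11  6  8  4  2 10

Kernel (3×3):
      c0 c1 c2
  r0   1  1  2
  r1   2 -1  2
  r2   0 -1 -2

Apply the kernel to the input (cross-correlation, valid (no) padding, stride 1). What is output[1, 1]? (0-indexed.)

43

The receptive field on the input at this output position is [7 10 9 / 7 9 9 / 6 9 3]. Elementwise product with the kernel and sum: 7·1 + 10·1 + 9·2 + 7·2 + 9·-1 + 9·2 + 9·-1 + 3·-2.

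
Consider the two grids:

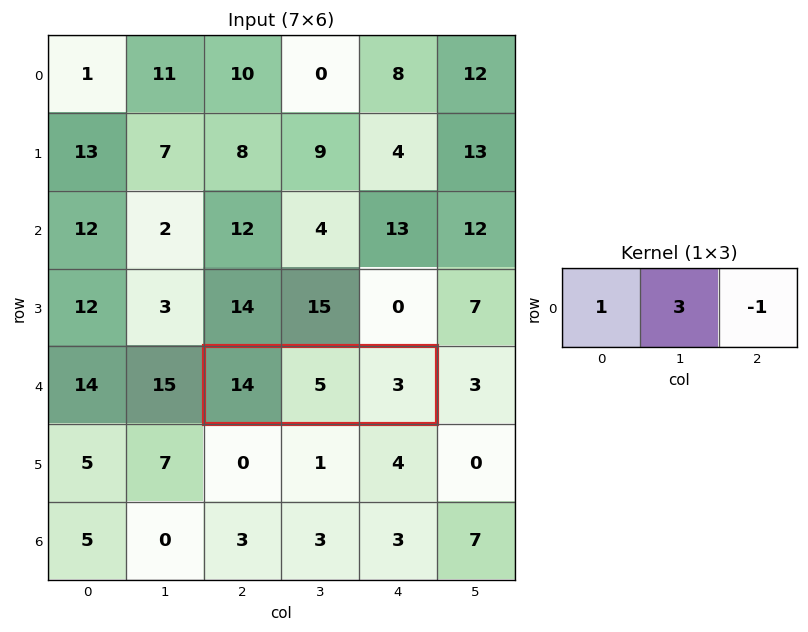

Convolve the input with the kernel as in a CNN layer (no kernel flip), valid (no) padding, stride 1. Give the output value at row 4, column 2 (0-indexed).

26

The receptive field on the input at this output position is [14 5 3]. Elementwise product with the kernel and sum: 14·1 + 5·3 + 3·-1.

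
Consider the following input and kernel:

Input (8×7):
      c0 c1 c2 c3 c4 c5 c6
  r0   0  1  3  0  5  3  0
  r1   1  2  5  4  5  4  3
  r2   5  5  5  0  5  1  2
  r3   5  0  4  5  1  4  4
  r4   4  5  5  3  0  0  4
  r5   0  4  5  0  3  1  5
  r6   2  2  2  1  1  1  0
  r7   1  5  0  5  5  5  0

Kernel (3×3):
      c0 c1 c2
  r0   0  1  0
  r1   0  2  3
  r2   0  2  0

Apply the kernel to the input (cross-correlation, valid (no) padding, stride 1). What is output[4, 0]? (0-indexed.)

The receptive field on the input at this output position is [4 5 5 / 0 4 5 / 2 2 2]. Elementwise product with the kernel and sum: 5·1 + 4·2 + 5·3 + 2·2.

32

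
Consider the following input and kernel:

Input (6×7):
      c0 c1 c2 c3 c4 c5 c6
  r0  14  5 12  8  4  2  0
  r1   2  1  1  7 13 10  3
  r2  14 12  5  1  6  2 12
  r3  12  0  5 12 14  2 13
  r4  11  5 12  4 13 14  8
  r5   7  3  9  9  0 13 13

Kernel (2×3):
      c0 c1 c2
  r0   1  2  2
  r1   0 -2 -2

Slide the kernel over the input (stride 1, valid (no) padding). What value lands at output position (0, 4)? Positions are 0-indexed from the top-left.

The receptive field on the input at this output position is [4 2 0 / 13 10 3]. Elementwise product with the kernel and sum: 4·1 + 2·2 + 0·2 + 10·-2 + 3·-2.

-18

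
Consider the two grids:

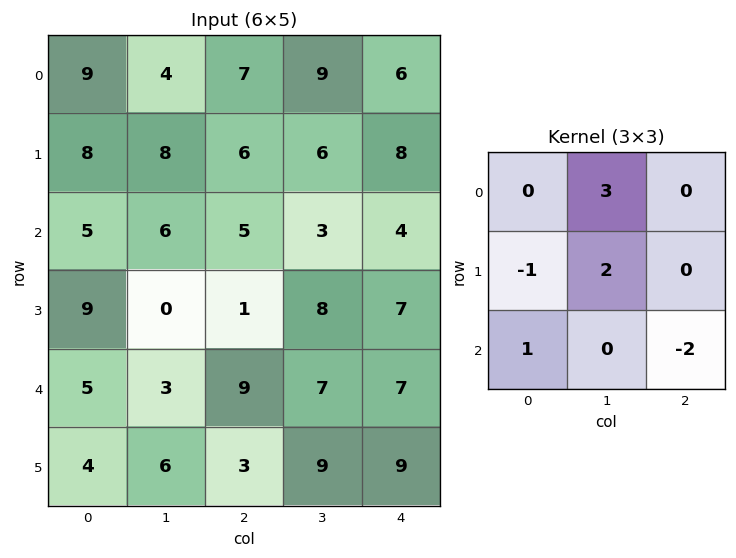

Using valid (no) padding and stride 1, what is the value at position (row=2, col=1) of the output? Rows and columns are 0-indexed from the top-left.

The receptive field on the input at this output position is [6 5 3 / 0 1 8 / 3 9 7]. Elementwise product with the kernel and sum: 5·3 + 0·-1 + 1·2 + 3·1 + 7·-2.

6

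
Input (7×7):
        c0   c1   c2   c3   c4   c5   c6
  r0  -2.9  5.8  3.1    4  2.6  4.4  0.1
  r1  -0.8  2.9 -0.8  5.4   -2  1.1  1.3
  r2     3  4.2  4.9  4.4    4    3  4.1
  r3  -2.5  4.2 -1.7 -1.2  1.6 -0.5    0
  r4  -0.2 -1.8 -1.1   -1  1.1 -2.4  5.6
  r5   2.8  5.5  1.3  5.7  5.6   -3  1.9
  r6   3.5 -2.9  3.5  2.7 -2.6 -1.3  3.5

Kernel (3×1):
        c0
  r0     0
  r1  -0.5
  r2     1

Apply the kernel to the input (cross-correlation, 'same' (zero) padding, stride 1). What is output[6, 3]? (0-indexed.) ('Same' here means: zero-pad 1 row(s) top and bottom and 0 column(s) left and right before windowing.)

-1.35

The receptive field on the zero-padded input at this output position is [5.7 / 2.7 / 0]. Elementwise product with the kernel and sum: 2.7·-0.5 + 0·1.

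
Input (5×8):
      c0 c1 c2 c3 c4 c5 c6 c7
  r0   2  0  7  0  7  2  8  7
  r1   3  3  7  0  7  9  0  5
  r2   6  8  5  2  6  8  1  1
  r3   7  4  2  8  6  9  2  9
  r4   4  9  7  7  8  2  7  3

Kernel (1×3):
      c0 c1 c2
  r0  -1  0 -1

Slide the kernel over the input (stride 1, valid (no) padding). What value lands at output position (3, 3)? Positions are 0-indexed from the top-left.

The receptive field on the input at this output position is [8 6 9]. Elementwise product with the kernel and sum: 8·-1 + 9·-1.

-17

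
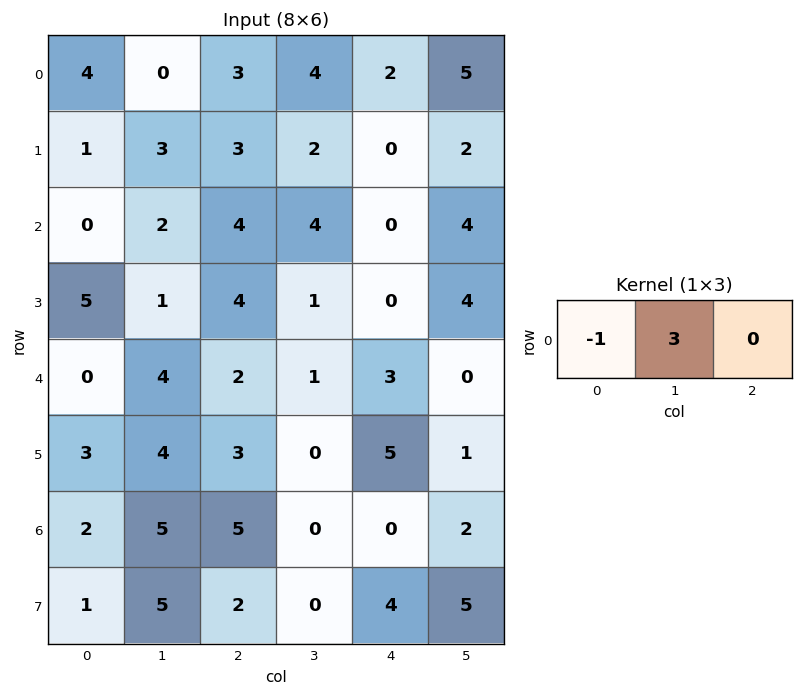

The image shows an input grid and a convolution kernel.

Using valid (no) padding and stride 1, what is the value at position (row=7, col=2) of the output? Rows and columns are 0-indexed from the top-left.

The receptive field on the input at this output position is [2 0 4]. Elementwise product with the kernel and sum: 2·-1 + 0·3.

-2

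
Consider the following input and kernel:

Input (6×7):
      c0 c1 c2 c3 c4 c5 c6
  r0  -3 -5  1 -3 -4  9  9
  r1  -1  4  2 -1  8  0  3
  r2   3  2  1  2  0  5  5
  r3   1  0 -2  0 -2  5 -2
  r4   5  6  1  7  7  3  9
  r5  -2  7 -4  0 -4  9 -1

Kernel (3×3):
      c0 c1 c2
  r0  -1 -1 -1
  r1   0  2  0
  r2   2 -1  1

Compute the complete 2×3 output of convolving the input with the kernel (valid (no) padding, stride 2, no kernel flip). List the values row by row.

Output[0,0]: The receptive field on the input at this output position is [-3 -5 1 / -1 4 2 / 3 2 1]. Elementwise product with the kernel and sum: -3·-1 + -5·-1 + 1·-1 + 4·2 + 3·2 + 2·-1 + 1·1.

20 4 -14
-1 -1 20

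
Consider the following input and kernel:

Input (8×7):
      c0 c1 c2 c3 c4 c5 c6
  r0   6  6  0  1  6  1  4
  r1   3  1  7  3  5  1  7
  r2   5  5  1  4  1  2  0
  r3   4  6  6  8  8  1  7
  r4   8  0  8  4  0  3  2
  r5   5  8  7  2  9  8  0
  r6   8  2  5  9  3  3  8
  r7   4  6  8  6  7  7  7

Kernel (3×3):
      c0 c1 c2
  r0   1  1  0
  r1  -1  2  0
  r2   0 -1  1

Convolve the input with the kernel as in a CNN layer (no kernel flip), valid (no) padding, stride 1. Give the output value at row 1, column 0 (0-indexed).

The receptive field on the input at this output position is [3 1 7 / 5 5 1 / 4 6 6]. Elementwise product with the kernel and sum: 3·1 + 1·1 + 5·-1 + 5·2 + 6·-1 + 6·1.

9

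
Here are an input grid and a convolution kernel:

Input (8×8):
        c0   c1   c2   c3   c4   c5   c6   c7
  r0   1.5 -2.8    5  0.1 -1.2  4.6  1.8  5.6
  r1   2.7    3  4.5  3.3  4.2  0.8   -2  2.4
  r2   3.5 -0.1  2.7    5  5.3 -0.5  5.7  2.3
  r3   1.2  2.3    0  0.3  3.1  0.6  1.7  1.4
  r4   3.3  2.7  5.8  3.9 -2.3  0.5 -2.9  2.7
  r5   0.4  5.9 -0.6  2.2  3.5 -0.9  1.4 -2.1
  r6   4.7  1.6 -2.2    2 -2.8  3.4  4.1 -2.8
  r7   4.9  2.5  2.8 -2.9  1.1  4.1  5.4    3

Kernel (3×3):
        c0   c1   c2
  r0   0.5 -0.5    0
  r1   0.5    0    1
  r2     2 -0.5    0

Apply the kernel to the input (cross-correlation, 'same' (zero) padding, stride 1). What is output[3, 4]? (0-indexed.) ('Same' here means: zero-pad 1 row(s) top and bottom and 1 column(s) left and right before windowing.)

9.55

The receptive field on the zero-padded input at this output position is [5 5.3 -0.5 / 0.3 3.1 0.6 / 3.9 -2.3 0.5]. Elementwise product with the kernel and sum: 5·0.5 + 5.3·-0.5 + 0.3·0.5 + 0.6·1 + 3.9·2 + -2.3·-0.5.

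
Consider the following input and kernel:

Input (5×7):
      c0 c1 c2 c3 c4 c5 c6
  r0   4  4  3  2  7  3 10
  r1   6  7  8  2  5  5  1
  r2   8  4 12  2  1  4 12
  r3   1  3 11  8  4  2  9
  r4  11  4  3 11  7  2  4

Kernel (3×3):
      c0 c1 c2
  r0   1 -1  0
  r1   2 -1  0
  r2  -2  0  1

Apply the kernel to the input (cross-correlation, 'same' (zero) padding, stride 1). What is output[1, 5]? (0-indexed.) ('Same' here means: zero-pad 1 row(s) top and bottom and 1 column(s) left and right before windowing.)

19

The receptive field on the zero-padded input at this output position is [7 3 10 / 5 5 1 / 1 4 12]. Elementwise product with the kernel and sum: 7·1 + 3·-1 + 5·2 + 5·-1 + 1·-2 + 12·1.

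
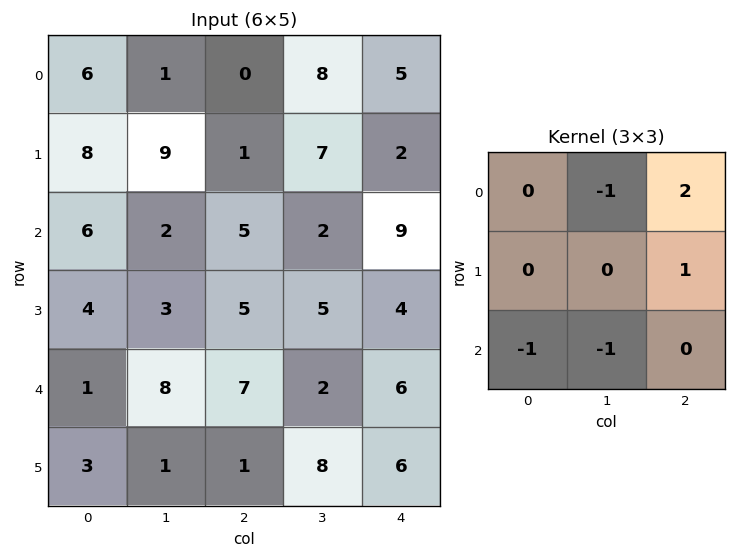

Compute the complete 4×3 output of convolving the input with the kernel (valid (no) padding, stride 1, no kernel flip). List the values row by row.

Output[0,0]: The receptive field on the input at this output position is [6 1 0 / 8 9 1 / 6 2 5]. Elementwise product with the kernel and sum: 1·-1 + 0·2 + 1·1 + 6·-1 + 2·-1.

-8 16 -3
-9 7 -4
4 -11 11
10 5 0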